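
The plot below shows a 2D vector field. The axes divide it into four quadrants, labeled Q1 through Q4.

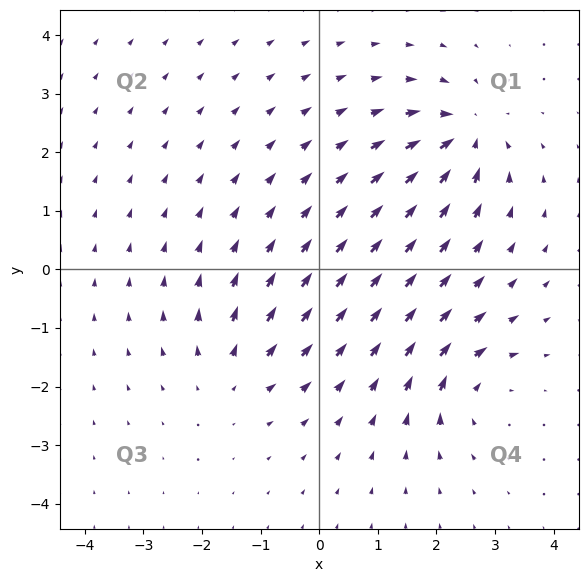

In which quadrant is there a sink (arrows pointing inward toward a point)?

The sink sits at approximately (2.5, 2.3), which lies in quadrant Q1. The divergence there is about -6, negative as expected for a sink.

Q1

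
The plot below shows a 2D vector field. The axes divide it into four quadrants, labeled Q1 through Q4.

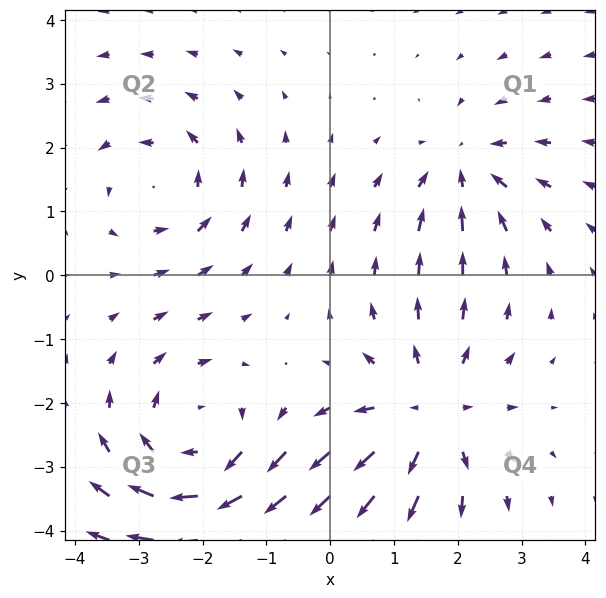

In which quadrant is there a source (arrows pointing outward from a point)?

The source sits at approximately (1.5, -2.2), which lies in quadrant Q4. The divergence there is about +4, positive as expected for a source.

Q4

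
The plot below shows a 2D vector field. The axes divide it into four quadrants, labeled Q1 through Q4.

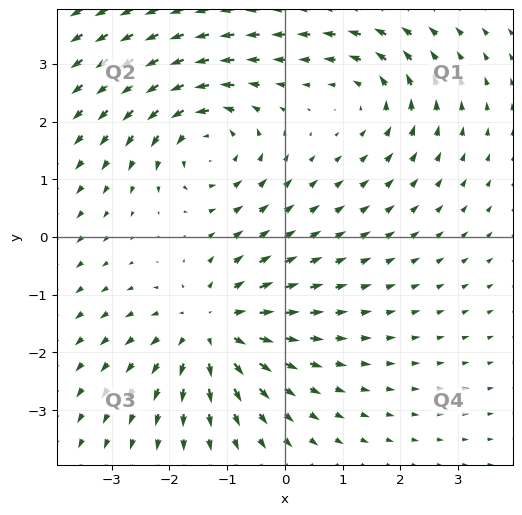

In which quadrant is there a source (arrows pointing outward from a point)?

The source sits at approximately (-1.3, -1.6), which lies in quadrant Q3. The divergence there is about +5, positive as expected for a source.

Q3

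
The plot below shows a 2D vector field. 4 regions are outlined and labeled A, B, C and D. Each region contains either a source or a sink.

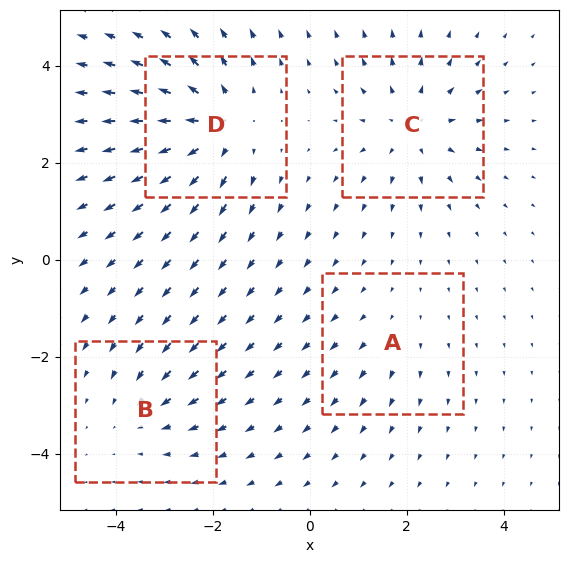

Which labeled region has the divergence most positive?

Divergence at each region's feature centre — A: about +2, B: about -3, C: about +5, D: about +6. Region D is most positive.

D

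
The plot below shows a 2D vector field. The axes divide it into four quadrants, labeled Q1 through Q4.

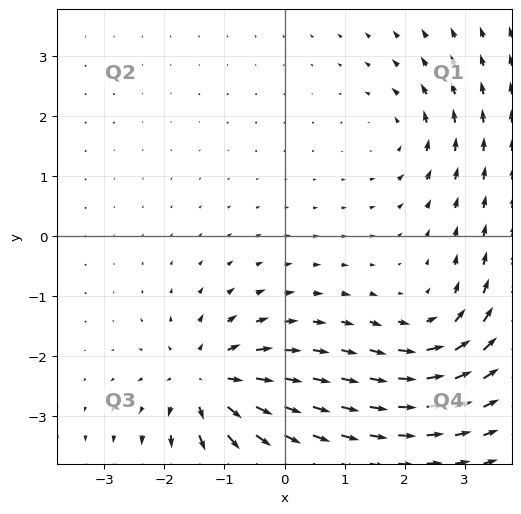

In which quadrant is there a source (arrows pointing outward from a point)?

Q3

The source sits at approximately (-1.3, -2.4), which lies in quadrant Q3. The divergence there is about +6, positive as expected for a source.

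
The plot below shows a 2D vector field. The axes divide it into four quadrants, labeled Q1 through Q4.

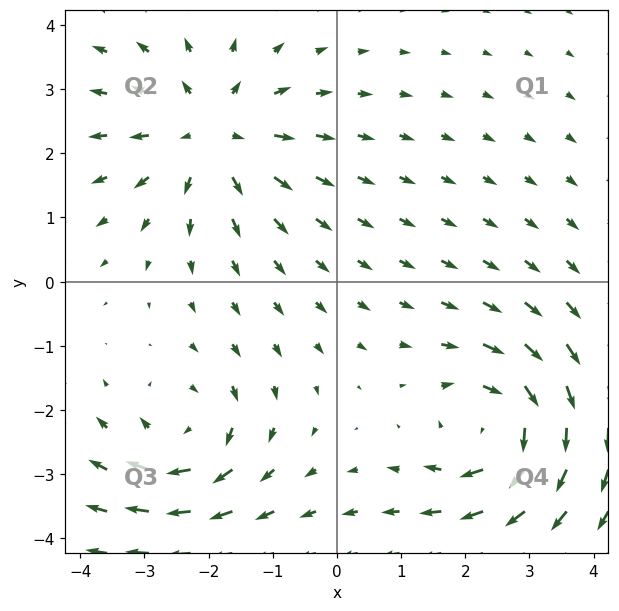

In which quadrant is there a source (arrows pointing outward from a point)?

The source sits at approximately (-2.0, 2.3), which lies in quadrant Q2. The divergence there is about +4, positive as expected for a source.

Q2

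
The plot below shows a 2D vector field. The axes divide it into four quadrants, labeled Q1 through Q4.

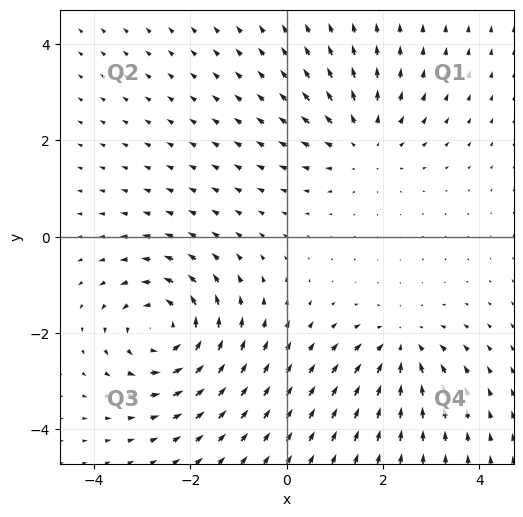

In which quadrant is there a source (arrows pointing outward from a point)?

The source sits at approximately (1.6, 1.9), which lies in quadrant Q1. The divergence there is about +3, positive as expected for a source.

Q1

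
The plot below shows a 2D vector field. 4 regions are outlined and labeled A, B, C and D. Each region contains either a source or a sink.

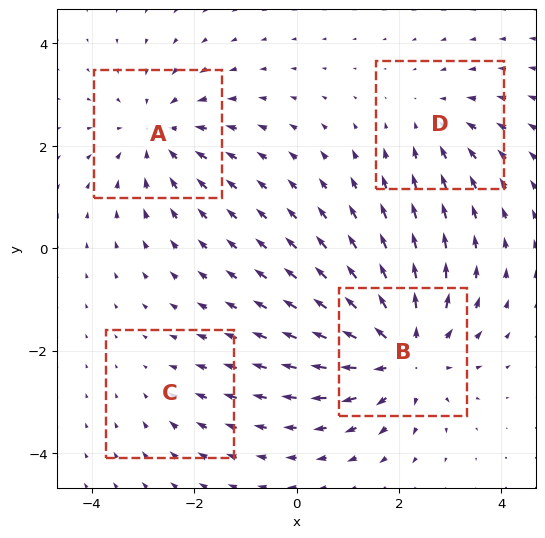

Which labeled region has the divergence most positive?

Divergence at each region's feature centre — A: about -4, B: about +6, C: about -2, D: about -3. Region B is most positive.

B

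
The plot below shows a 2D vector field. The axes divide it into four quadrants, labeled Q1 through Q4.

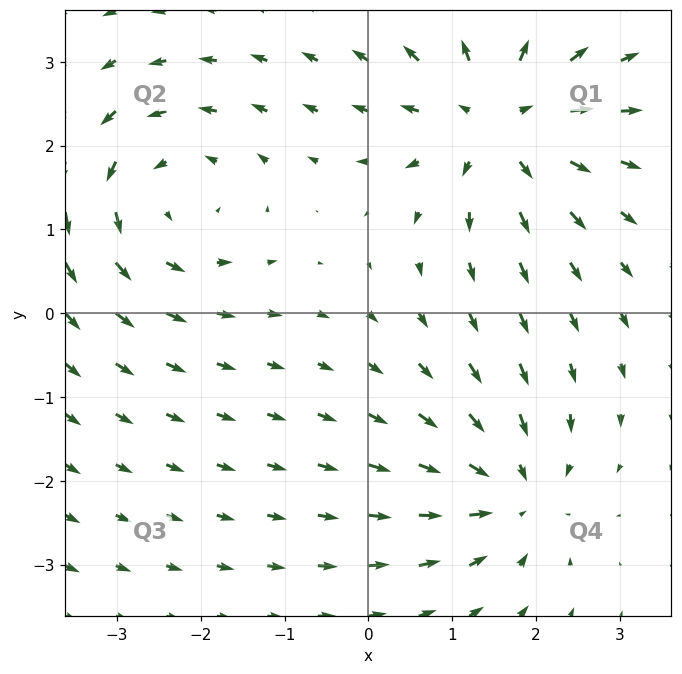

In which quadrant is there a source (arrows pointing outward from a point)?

The source sits at approximately (1.6, 2.3), which lies in quadrant Q1. The divergence there is about +5, positive as expected for a source.

Q1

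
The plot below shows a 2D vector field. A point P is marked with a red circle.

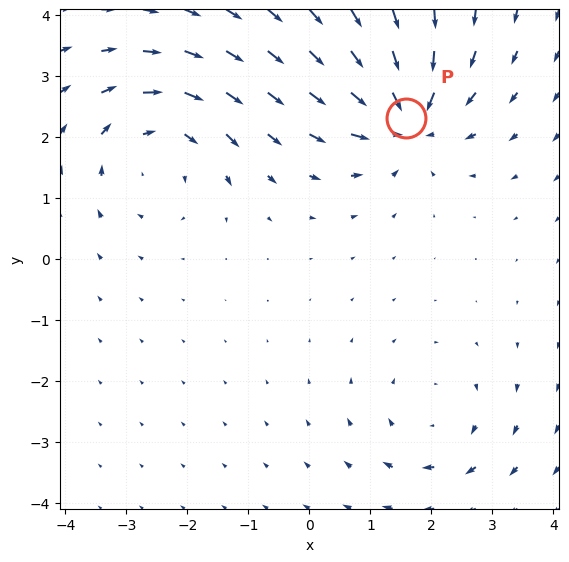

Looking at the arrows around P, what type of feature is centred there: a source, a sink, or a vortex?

sink

At P (1.6, 2.3) the arrows converge inward. Divergence about -6, curl ≈0 — negative divergence with near-zero curl is a sink.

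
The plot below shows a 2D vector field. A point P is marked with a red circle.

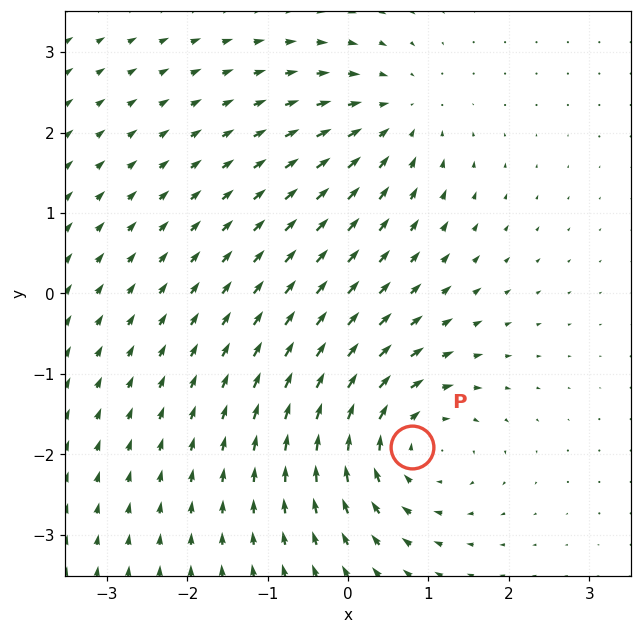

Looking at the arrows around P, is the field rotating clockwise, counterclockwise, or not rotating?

Near P at (0.8, -1.9) the arrows circulate clockwise. The curl (z-component) there is about -5; negative curl means clockwise rotation.

clockwise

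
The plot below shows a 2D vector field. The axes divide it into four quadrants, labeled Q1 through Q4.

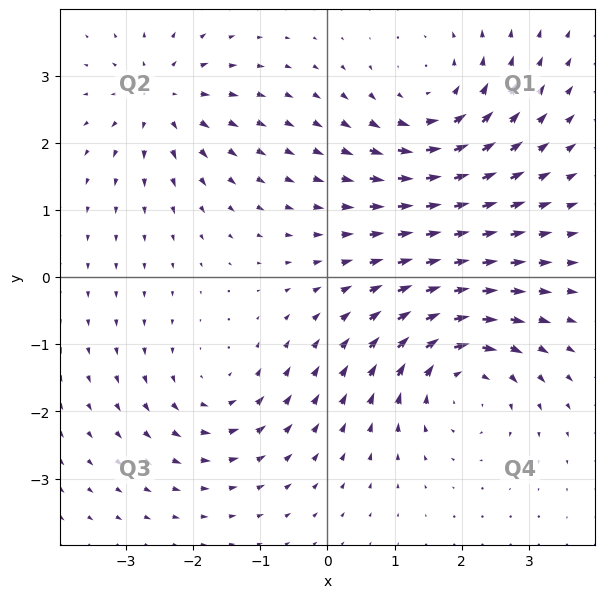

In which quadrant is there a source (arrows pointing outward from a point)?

The source sits at approximately (-2.5, 2.6), which lies in quadrant Q2. The divergence there is about +4, positive as expected for a source.

Q2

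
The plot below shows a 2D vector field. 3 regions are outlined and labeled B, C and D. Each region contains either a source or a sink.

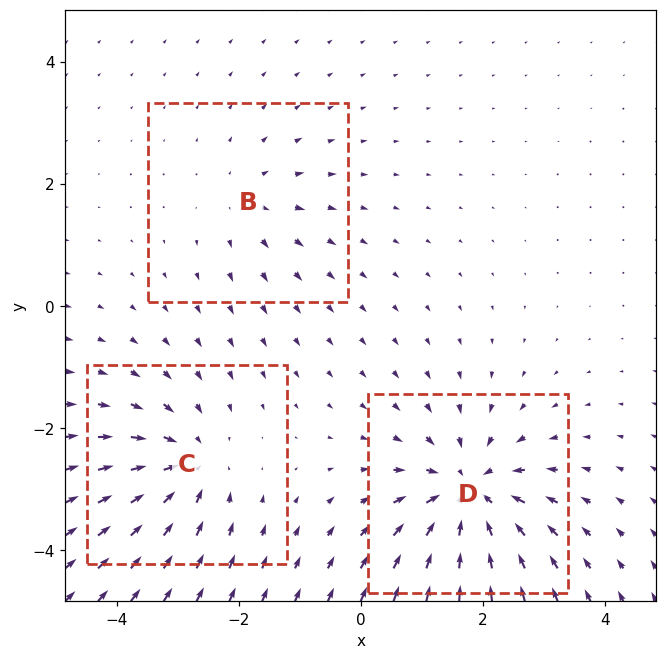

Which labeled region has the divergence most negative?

D

Divergence at each region's feature centre — B: about +2, C: about -4, D: about -5. Region D is most negative.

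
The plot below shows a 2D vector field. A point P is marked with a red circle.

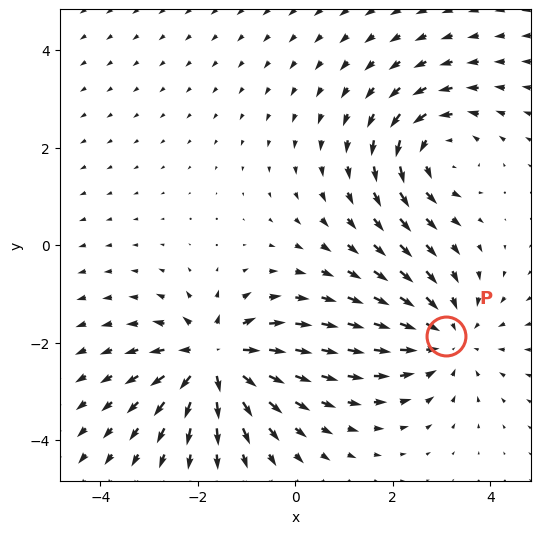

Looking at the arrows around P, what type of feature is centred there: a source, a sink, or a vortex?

At P (3.1, -1.9) the arrows converge inward. Divergence about -3, curl ≈0 — negative divergence with near-zero curl is a sink.

sink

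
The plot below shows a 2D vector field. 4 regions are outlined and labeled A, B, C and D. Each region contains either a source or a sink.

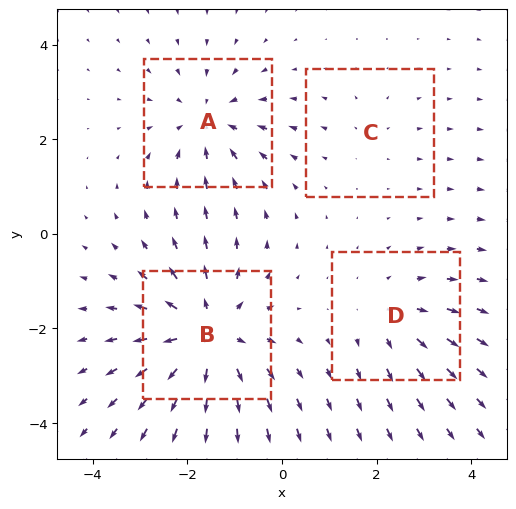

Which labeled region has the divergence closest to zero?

Divergence at each region's feature centre — A: about -4, B: about +6, C: about +2, D: about +3. Region C is closest to zero.

C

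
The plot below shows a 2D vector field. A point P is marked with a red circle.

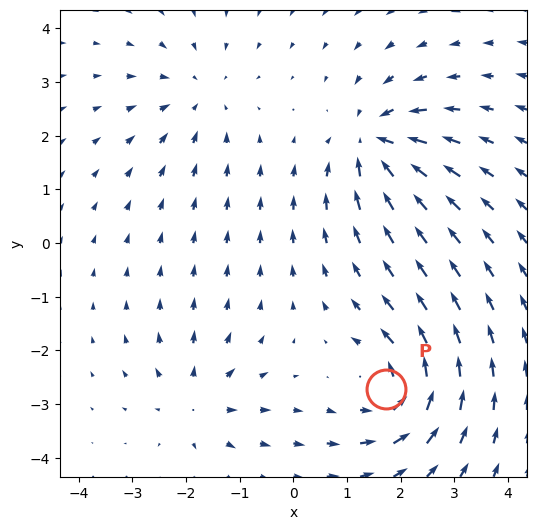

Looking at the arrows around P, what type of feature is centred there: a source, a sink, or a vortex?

vortex

At P (1.7, -2.7) the arrows circulate counterclockwise. Divergence ≈0, curl about +6 — near-zero divergence with nonzero curl is a vortex.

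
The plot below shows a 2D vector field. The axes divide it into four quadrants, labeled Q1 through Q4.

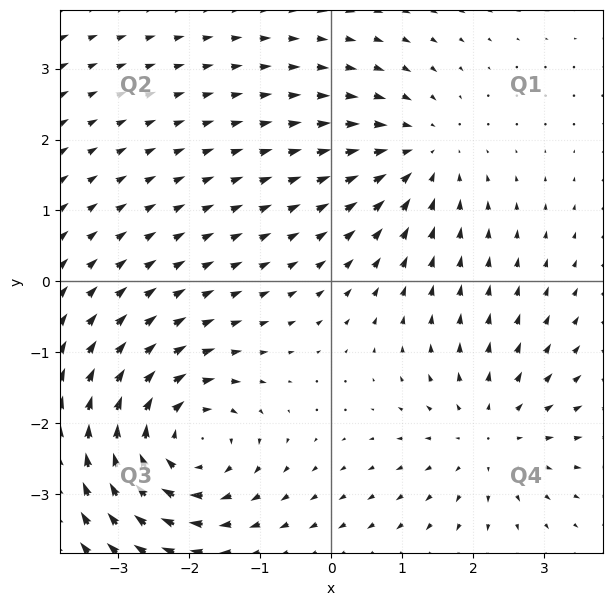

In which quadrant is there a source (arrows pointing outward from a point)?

Q4

The source sits at approximately (2.2, -2.2), which lies in quadrant Q4. The divergence there is about +3, positive as expected for a source.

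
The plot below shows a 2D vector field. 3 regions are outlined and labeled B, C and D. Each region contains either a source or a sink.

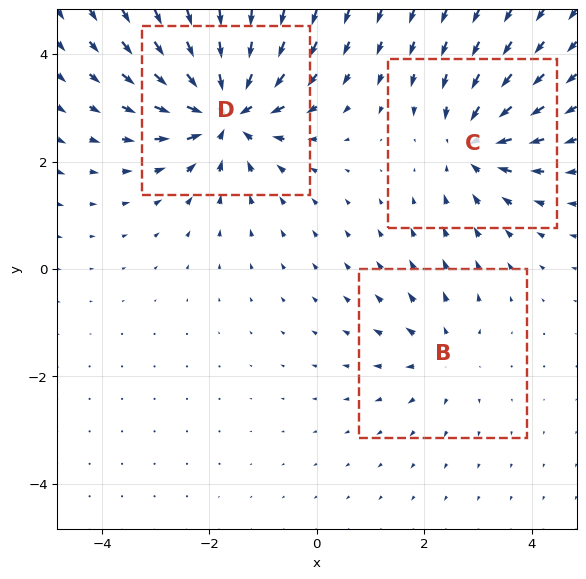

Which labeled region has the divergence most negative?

Divergence at each region's feature centre — B: about +3, C: about -4, D: about -6. Region D is most negative.

D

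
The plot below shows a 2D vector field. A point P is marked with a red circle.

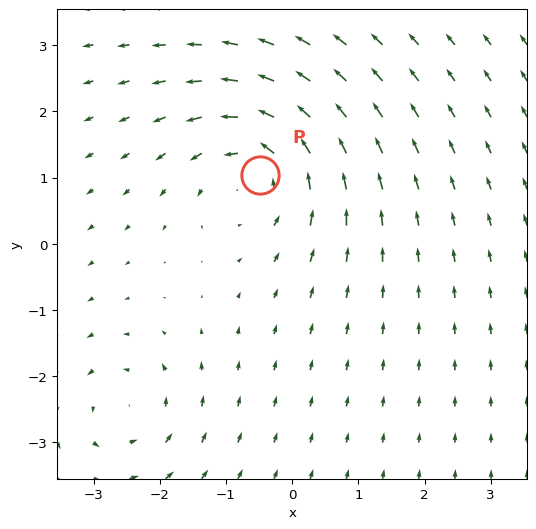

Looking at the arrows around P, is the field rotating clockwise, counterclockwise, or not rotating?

Near P at (-0.5, 1.0) the arrows circulate counterclockwise. The curl (z-component) there is about +5; positive curl means counterclockwise rotation.

counterclockwise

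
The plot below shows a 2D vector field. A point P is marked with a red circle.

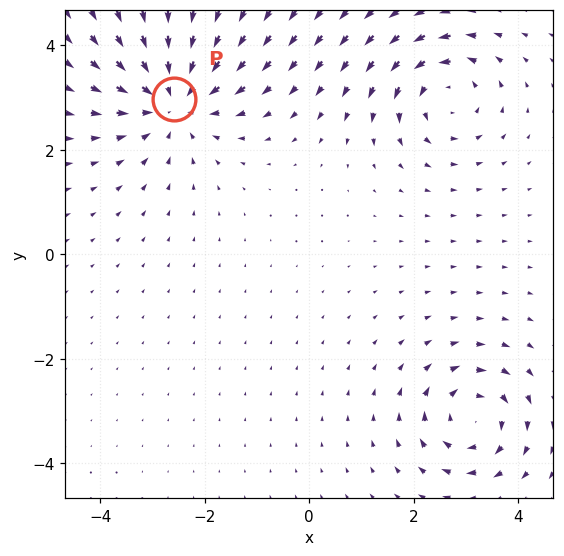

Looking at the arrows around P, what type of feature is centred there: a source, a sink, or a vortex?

At P (-2.6, 3.0) the arrows converge inward. Divergence about -4, curl ≈0 — negative divergence with near-zero curl is a sink.

sink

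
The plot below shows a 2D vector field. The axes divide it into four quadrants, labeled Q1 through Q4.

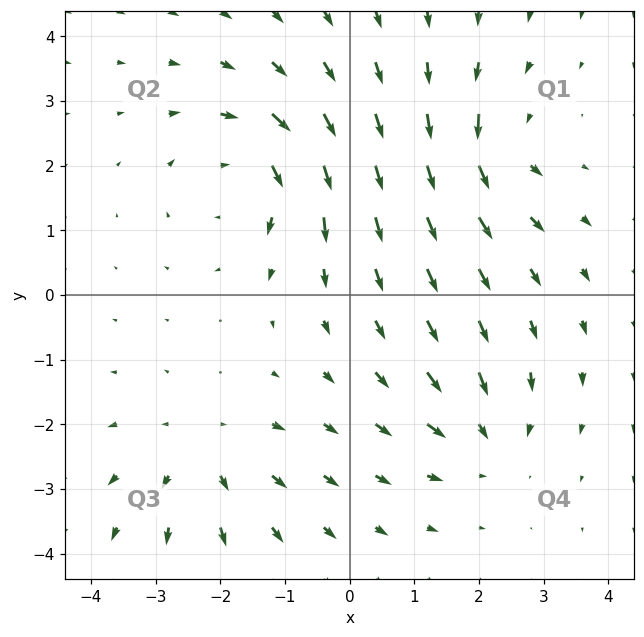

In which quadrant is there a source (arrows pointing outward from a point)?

The source sits at approximately (-2.3, -2.5), which lies in quadrant Q3. The divergence there is about +4, positive as expected for a source.

Q3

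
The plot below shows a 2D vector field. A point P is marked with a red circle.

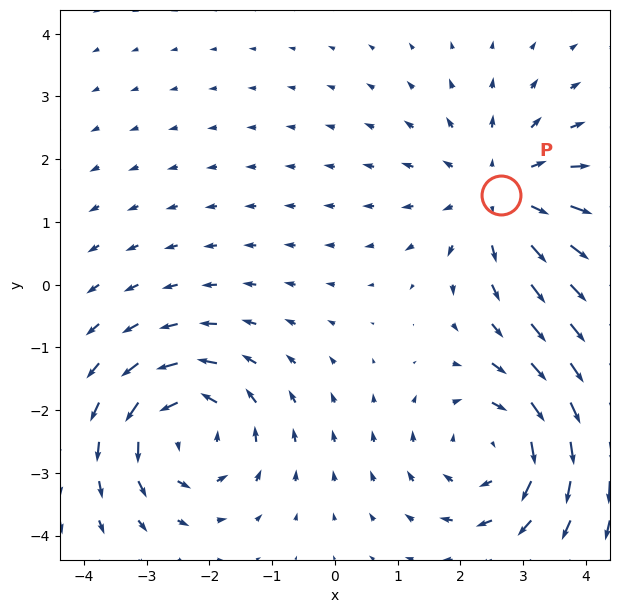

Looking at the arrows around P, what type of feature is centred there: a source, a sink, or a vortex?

At P (2.6, 1.4) the arrows spread outward. Divergence about +4, curl ≈0 — positive divergence with near-zero curl is a source.

source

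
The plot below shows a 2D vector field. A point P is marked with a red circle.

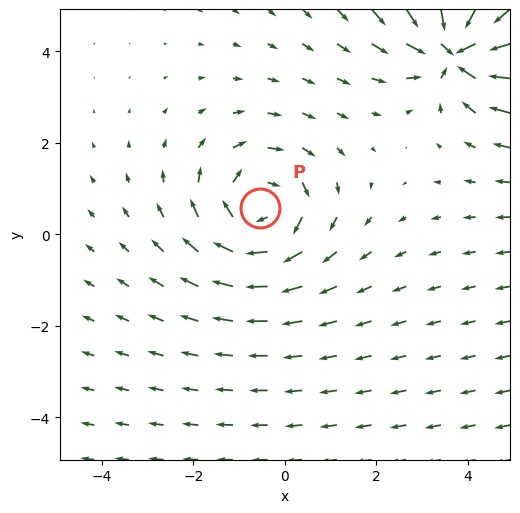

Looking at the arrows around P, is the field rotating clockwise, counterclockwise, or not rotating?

Near P at (-0.5, 0.6) the arrows circulate clockwise. The curl (z-component) there is about -3; negative curl means clockwise rotation.

clockwise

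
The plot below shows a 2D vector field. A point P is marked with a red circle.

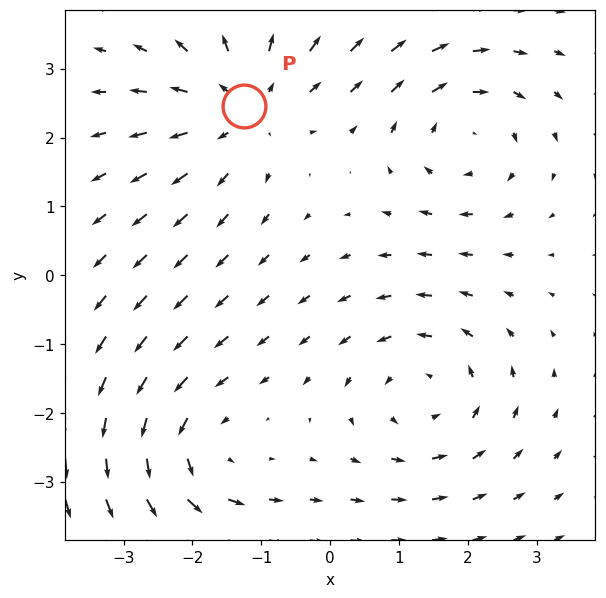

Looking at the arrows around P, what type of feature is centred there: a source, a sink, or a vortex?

At P (-1.2, 2.5) the arrows spread outward. Divergence about +4, curl ≈0 — positive divergence with near-zero curl is a source.

source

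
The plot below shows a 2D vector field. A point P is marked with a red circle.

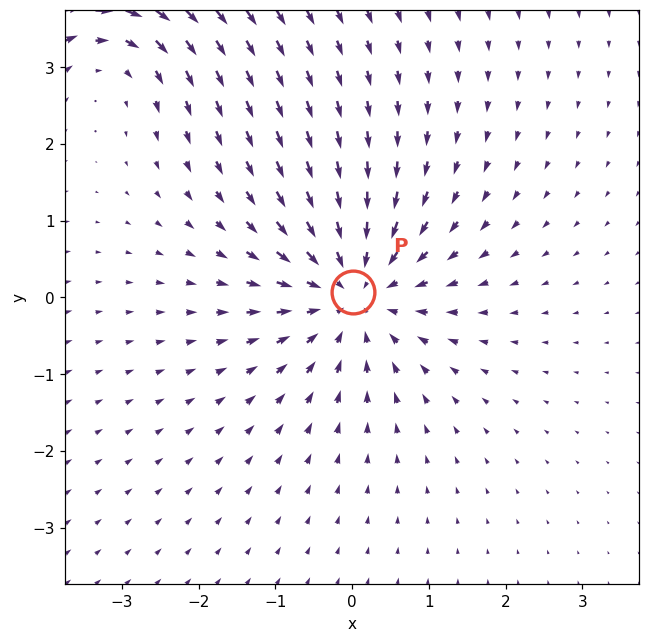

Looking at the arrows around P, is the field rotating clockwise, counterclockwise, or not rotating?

Near P at (0.0, 0.1) the arrows show no circulation. The curl there is ≈0.

not rotating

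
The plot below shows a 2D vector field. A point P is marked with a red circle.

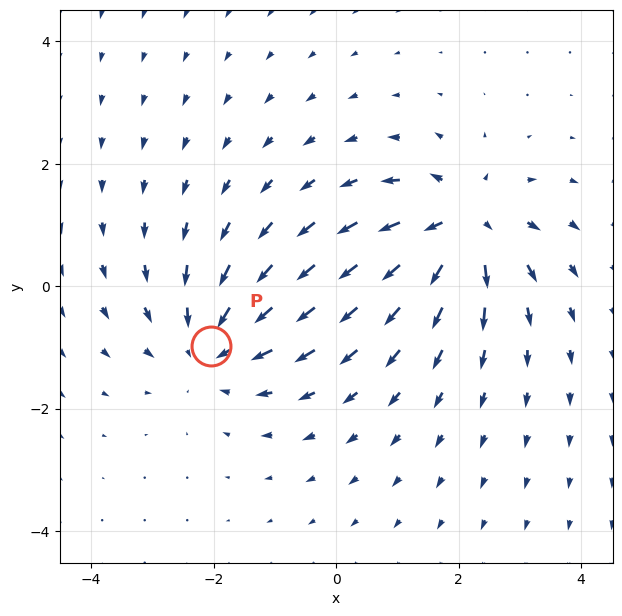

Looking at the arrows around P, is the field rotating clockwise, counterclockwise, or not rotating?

not rotating

Near P at (-2.0, -1.0) the arrows show no circulation. The curl there is ≈0.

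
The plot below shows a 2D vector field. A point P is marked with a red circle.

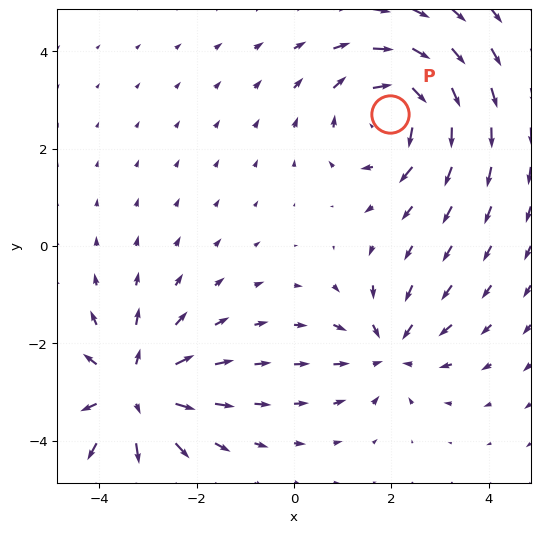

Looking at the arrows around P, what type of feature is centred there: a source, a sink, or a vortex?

vortex

At P (2.0, 2.7) the arrows circulate clockwise. Divergence ≈0, curl about -4 — near-zero divergence with nonzero curl is a vortex.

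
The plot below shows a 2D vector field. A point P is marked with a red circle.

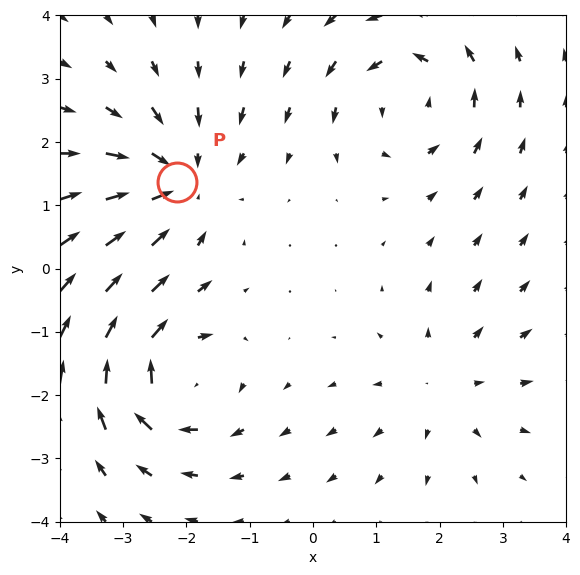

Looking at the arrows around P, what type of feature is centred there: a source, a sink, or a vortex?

At P (-2.2, 1.4) the arrows converge inward. Divergence about -4, curl ≈0 — negative divergence with near-zero curl is a sink.

sink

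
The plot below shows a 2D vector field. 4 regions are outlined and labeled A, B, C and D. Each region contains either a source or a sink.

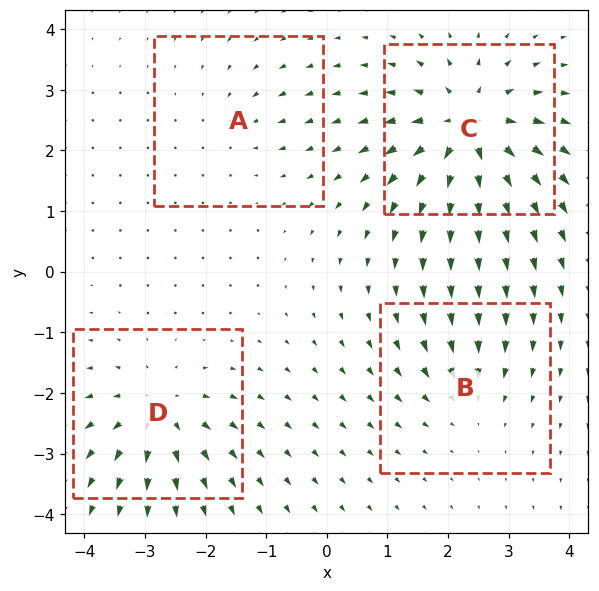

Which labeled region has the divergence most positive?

C

Divergence at each region's feature centre — A: about -2, B: about -4, C: about +9, D: about +6. Region C is most positive.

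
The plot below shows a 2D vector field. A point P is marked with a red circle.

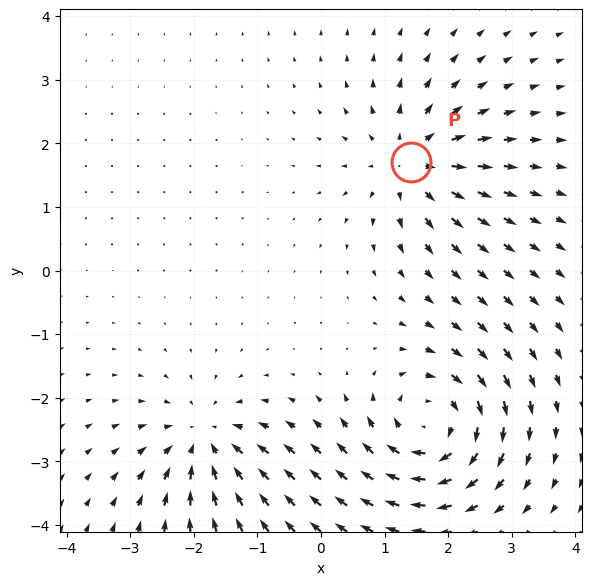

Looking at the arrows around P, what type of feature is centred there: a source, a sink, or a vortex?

At P (1.4, 1.7) the arrows spread outward. Divergence about +5, curl ≈0 — positive divergence with near-zero curl is a source.

source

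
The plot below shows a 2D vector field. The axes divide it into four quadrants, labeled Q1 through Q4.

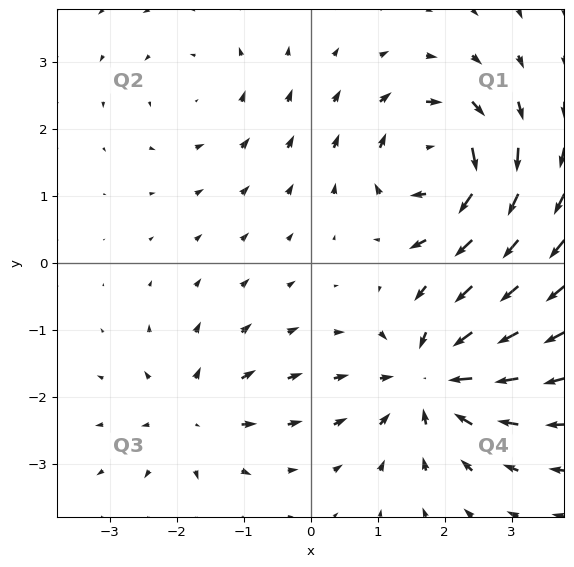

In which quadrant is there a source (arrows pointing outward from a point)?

Q3

The source sits at approximately (-1.8, -2.3), which lies in quadrant Q3. The divergence there is about +4, positive as expected for a source.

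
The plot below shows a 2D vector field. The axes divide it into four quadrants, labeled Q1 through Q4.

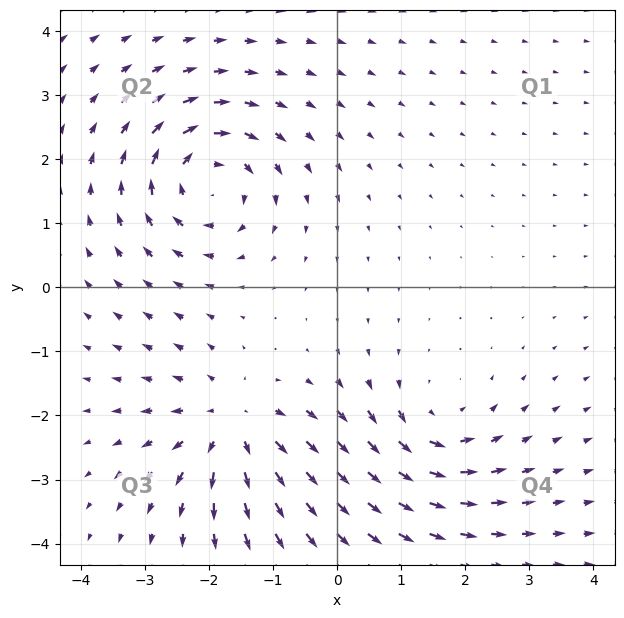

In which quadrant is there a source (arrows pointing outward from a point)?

Q3

The source sits at approximately (-1.6, -2.2), which lies in quadrant Q3. The divergence there is about +5, positive as expected for a source.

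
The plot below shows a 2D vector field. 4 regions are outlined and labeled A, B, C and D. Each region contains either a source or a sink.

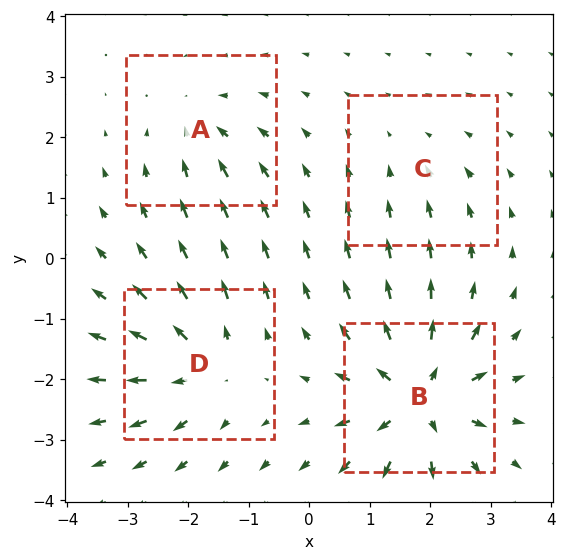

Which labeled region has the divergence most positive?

Divergence at each region's feature centre — A: about -4, B: about +9, C: about -2, D: about +6. Region B is most positive.

B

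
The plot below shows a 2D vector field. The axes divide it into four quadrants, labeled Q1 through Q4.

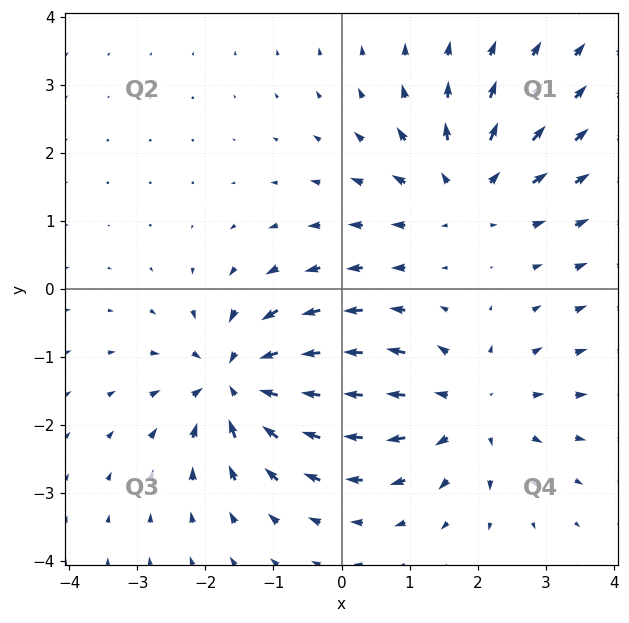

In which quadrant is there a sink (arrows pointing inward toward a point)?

Q3

The sink sits at approximately (-1.5, -1.4), which lies in quadrant Q3. The divergence there is about -5, negative as expected for a sink.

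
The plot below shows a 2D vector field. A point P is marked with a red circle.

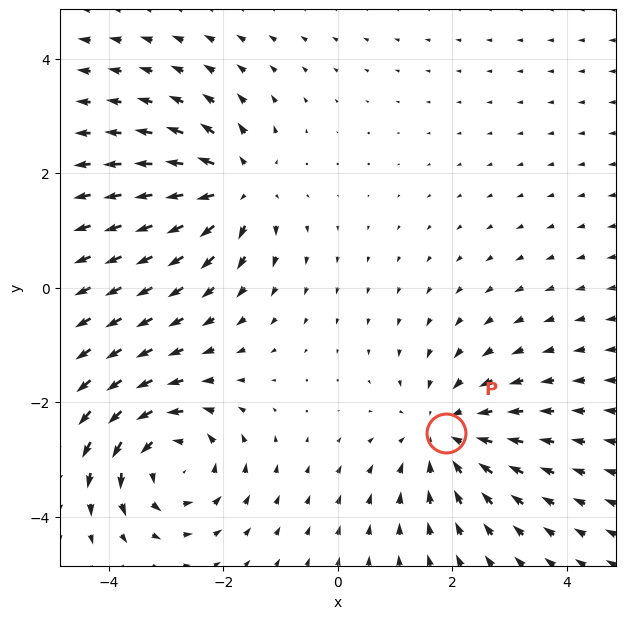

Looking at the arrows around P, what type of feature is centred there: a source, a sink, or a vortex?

At P (1.9, -2.5) the arrows converge inward. Divergence about -4, curl ≈0 — negative divergence with near-zero curl is a sink.

sink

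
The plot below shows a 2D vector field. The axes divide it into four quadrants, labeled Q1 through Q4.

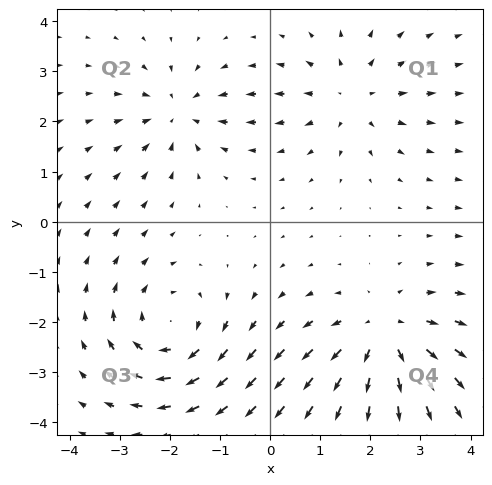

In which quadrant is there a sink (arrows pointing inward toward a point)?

Q2

The sink sits at approximately (-1.8, 2.2), which lies in quadrant Q2. The divergence there is about -3, negative as expected for a sink.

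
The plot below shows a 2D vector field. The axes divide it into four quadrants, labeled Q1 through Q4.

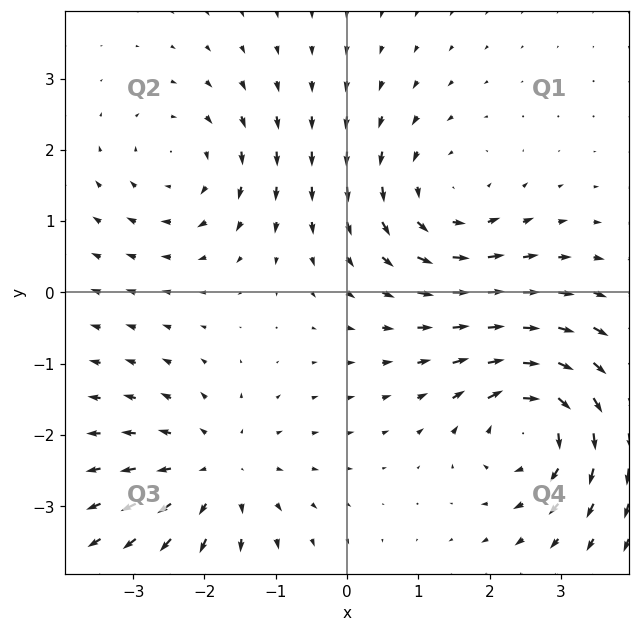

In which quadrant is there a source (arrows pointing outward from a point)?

The source sits at approximately (-1.8, -2.5), which lies in quadrant Q3. The divergence there is about +4, positive as expected for a source.

Q3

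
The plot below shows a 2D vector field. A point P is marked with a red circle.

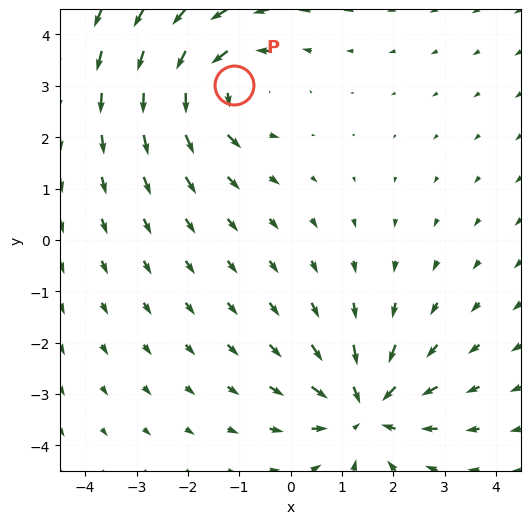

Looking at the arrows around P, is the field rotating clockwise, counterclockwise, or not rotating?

Near P at (-1.1, 3.0) the arrows circulate counterclockwise. The curl (z-component) there is about +3; positive curl means counterclockwise rotation.

counterclockwise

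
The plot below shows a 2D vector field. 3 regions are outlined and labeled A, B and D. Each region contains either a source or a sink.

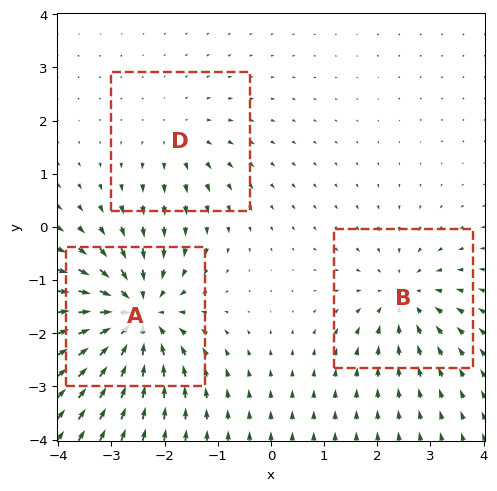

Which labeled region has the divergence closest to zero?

Divergence at each region's feature centre — A: about -6, B: about -3, D: about +2. Region D is closest to zero.

D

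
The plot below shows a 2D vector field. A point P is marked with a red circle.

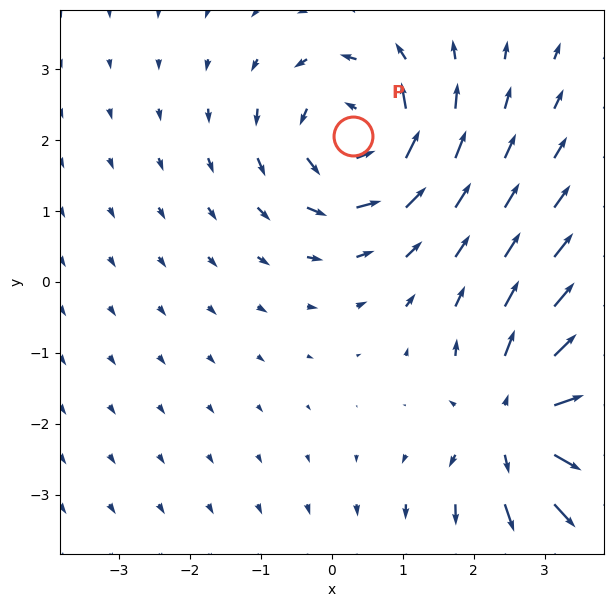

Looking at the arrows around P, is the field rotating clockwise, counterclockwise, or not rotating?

Near P at (0.3, 2.1) the arrows circulate counterclockwise. The curl (z-component) there is about +4; positive curl means counterclockwise rotation.

counterclockwise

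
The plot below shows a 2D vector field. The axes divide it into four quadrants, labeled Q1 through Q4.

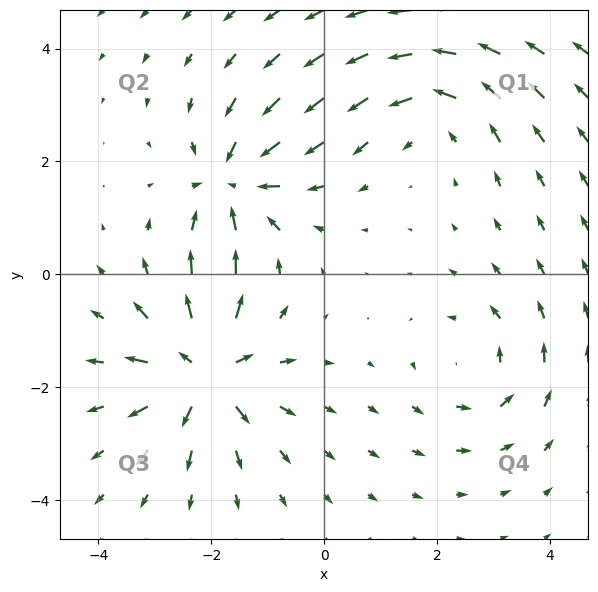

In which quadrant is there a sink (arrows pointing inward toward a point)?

The sink sits at approximately (-1.6, 1.6), which lies in quadrant Q2. The divergence there is about -4, negative as expected for a sink.

Q2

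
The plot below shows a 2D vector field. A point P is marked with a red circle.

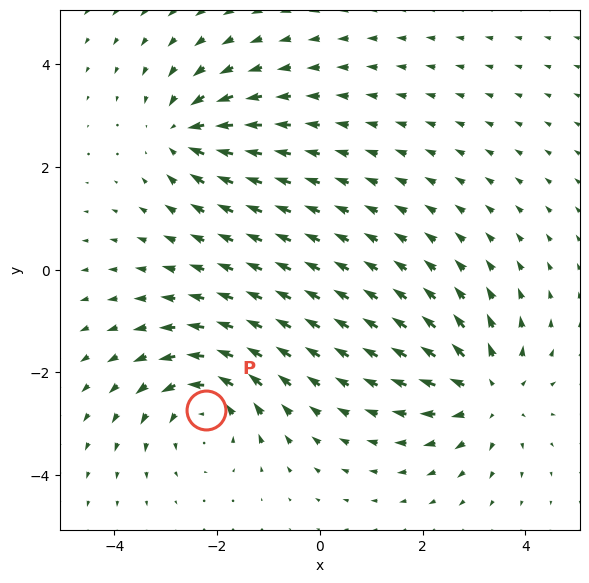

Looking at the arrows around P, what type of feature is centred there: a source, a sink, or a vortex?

vortex

At P (-2.2, -2.7) the arrows circulate counterclockwise. Divergence ≈0, curl about +4 — near-zero divergence with nonzero curl is a vortex.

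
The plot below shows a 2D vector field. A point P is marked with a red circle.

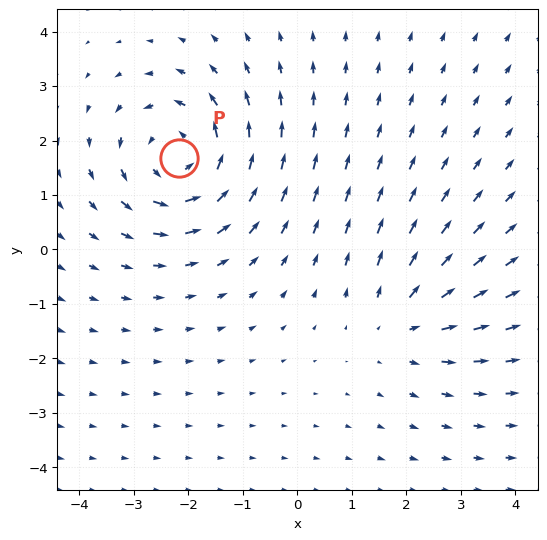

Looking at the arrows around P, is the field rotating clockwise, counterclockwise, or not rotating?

Near P at (-2.2, 1.7) the arrows circulate counterclockwise. The curl (z-component) there is about +4; positive curl means counterclockwise rotation.

counterclockwise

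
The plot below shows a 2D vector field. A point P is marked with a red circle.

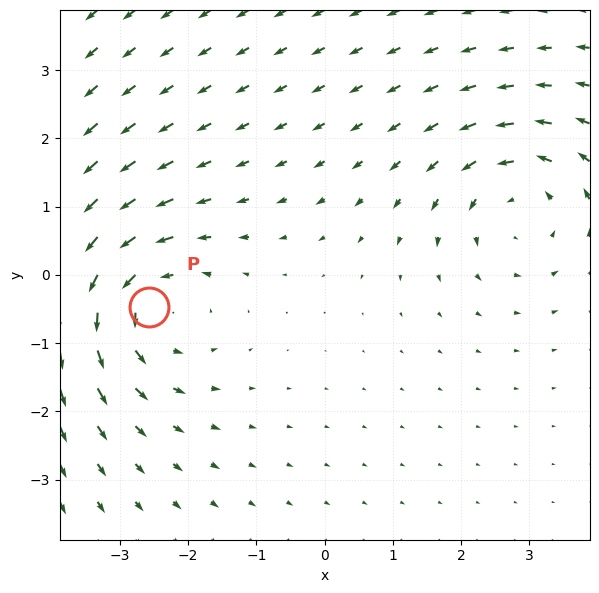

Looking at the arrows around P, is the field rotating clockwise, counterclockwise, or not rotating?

Near P at (-2.6, -0.5) the arrows circulate counterclockwise. The curl (z-component) there is about +3; positive curl means counterclockwise rotation.

counterclockwise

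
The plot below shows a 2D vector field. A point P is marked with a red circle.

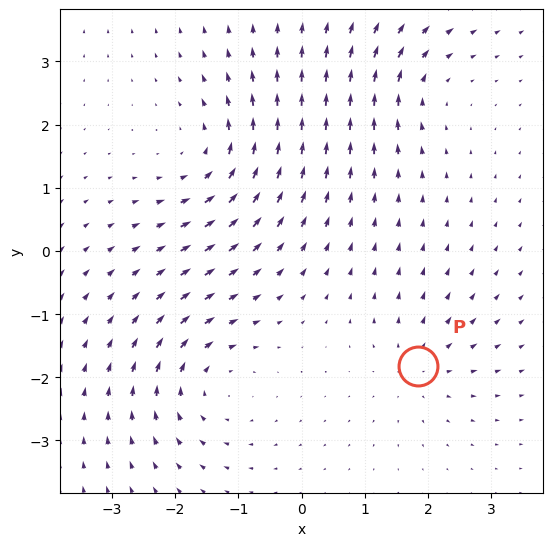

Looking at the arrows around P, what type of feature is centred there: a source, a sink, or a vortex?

source

At P (1.8, -1.8) the arrows spread outward. Divergence about +3, curl ≈0 — positive divergence with near-zero curl is a source.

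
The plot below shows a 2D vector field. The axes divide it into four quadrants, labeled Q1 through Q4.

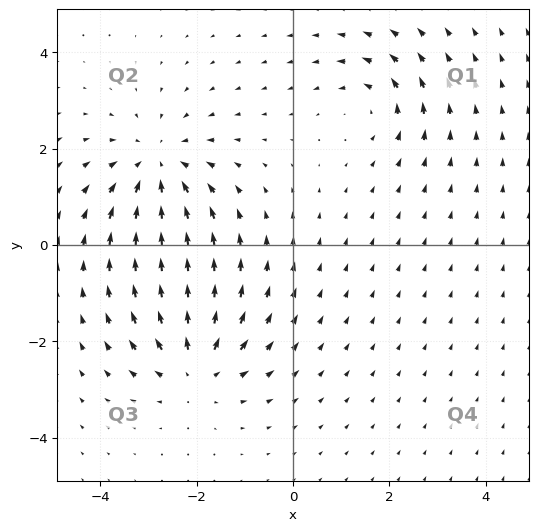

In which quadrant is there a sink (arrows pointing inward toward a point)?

The sink sits at approximately (-2.8, 1.6), which lies in quadrant Q2. The divergence there is about -4, negative as expected for a sink.

Q2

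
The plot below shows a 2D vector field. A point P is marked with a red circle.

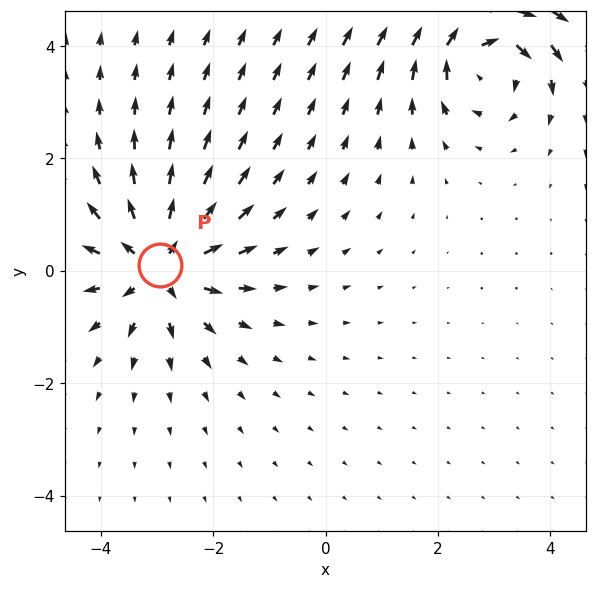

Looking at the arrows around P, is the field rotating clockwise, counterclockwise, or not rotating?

not rotating

Near P at (-3.0, 0.1) the arrows show no circulation. The curl there is ≈0.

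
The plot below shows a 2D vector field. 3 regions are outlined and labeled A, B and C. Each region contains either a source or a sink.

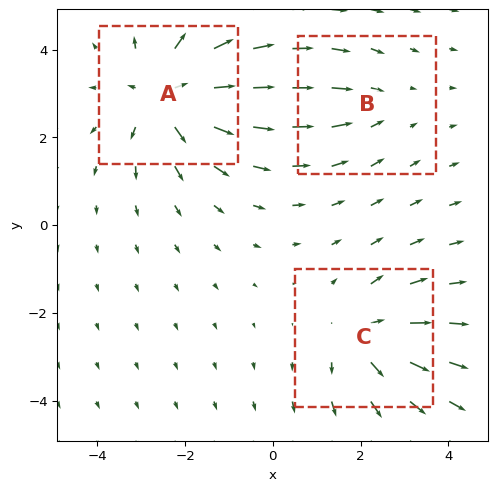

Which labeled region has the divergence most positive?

A

Divergence at each region's feature centre — A: about +4, B: about -2, C: about +3. Region A is most positive.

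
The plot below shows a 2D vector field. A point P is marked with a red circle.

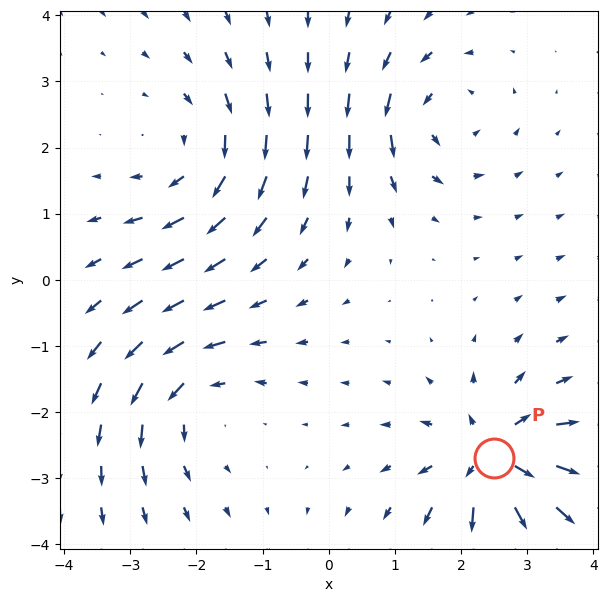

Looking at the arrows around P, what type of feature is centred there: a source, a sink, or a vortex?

source

At P (2.5, -2.7) the arrows spread outward. Divergence about +5, curl ≈0 — positive divergence with near-zero curl is a source.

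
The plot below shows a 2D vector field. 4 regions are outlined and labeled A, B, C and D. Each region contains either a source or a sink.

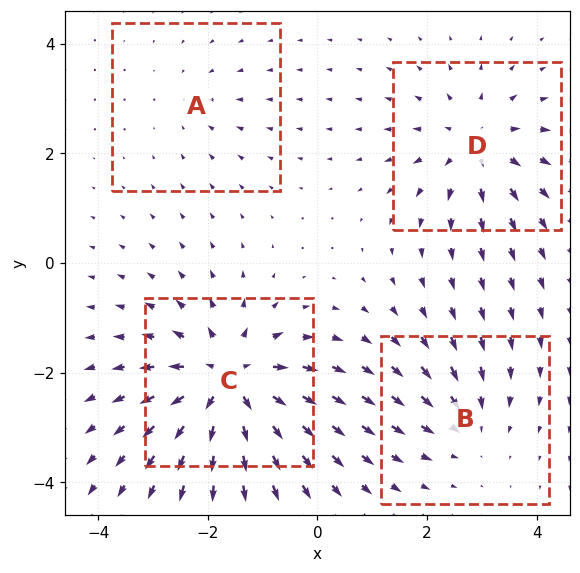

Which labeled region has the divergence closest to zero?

A

Divergence at each region's feature centre — A: about -2, B: about -3, C: about +7, D: about +5. Region A is closest to zero.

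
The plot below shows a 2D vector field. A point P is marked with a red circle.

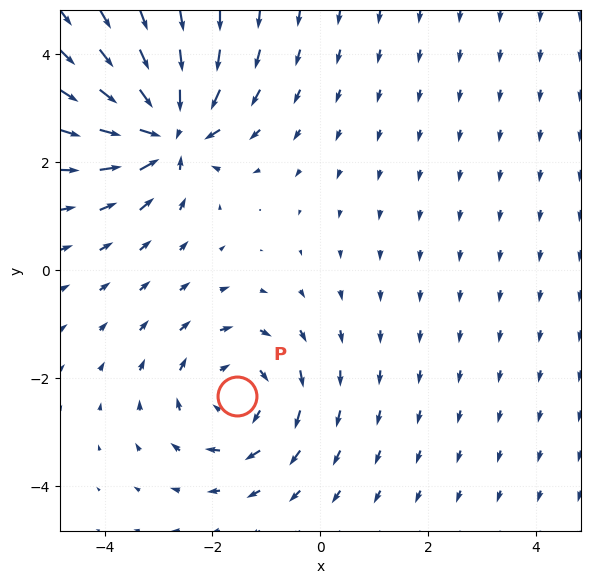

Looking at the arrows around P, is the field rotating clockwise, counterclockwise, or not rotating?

clockwise

Near P at (-1.5, -2.3) the arrows circulate clockwise. The curl (z-component) there is about -4; negative curl means clockwise rotation.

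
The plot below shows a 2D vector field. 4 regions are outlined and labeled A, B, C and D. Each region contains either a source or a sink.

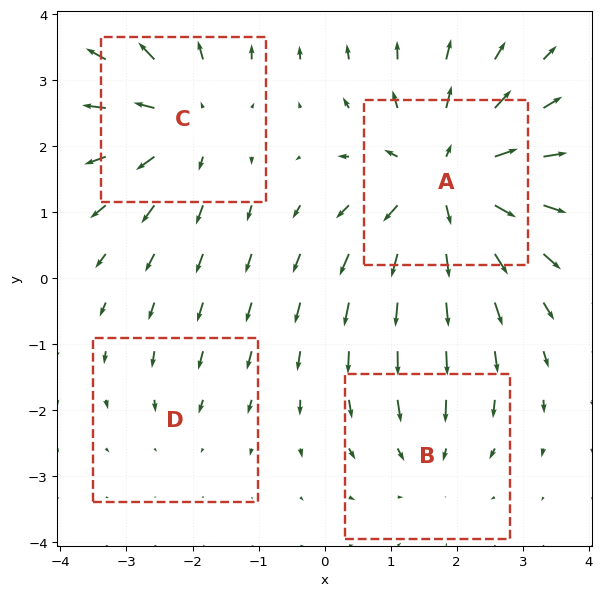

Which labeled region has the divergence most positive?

Divergence at each region's feature centre — A: about +6, B: about -3, C: about +4, D: about -2. Region A is most positive.

A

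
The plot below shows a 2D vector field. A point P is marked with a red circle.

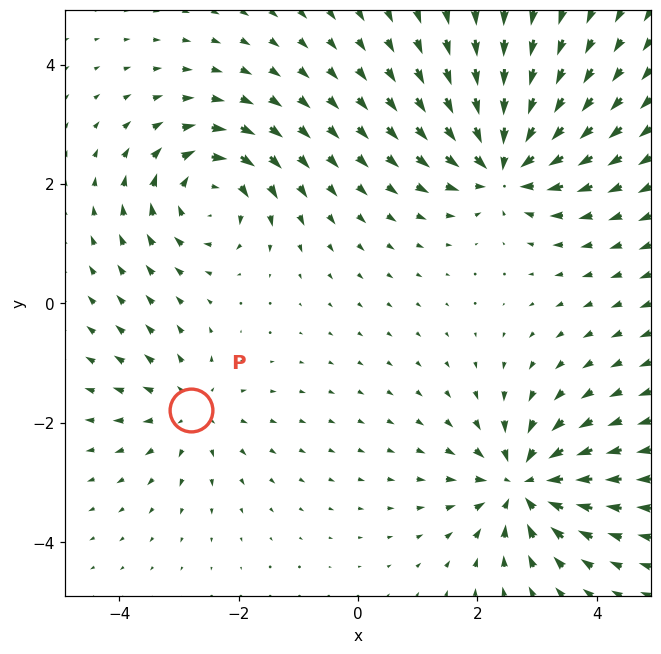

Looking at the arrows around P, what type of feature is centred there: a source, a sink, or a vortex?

source

At P (-2.8, -1.8) the arrows spread outward. Divergence about +4, curl ≈0 — positive divergence with near-zero curl is a source.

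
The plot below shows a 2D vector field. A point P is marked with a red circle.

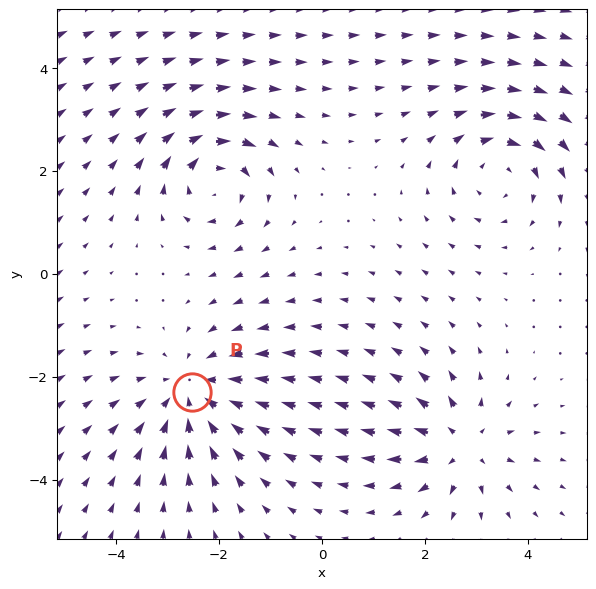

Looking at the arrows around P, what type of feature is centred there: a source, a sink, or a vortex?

sink

At P (-2.5, -2.3) the arrows converge inward. Divergence about -4, curl ≈0 — negative divergence with near-zero curl is a sink.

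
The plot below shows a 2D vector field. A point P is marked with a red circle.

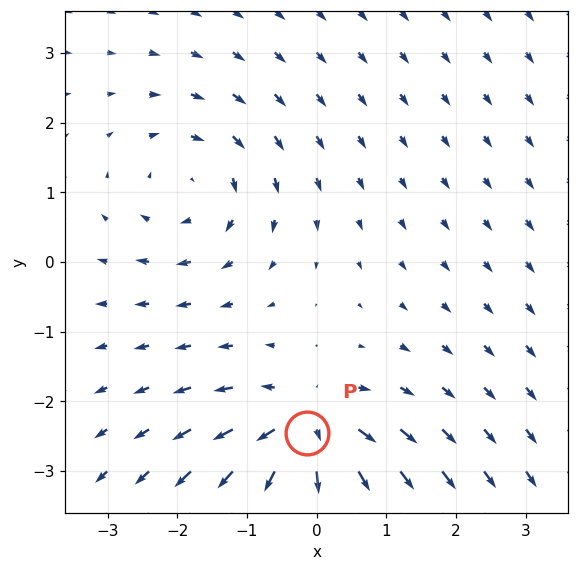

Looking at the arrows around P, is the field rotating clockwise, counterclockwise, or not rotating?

Near P at (-0.1, -2.5) the arrows show no circulation. The curl there is ≈0.

not rotating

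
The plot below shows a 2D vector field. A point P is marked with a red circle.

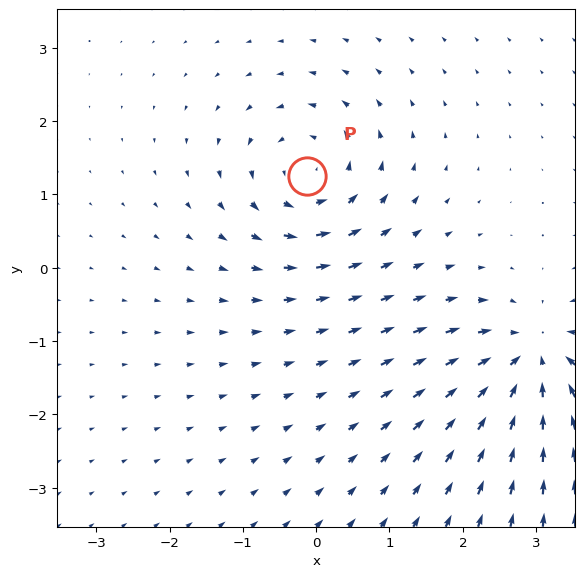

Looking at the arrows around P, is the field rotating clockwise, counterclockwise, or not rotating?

Near P at (-0.1, 1.3) the arrows circulate counterclockwise. The curl (z-component) there is about +5; positive curl means counterclockwise rotation.

counterclockwise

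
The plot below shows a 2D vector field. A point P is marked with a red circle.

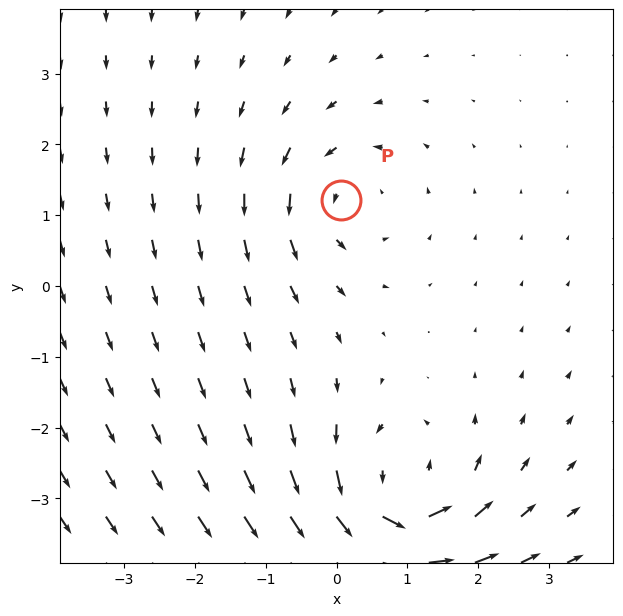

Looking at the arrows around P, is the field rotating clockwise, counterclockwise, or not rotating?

counterclockwise

Near P at (0.1, 1.2) the arrows circulate counterclockwise. The curl (z-component) there is about +3; positive curl means counterclockwise rotation.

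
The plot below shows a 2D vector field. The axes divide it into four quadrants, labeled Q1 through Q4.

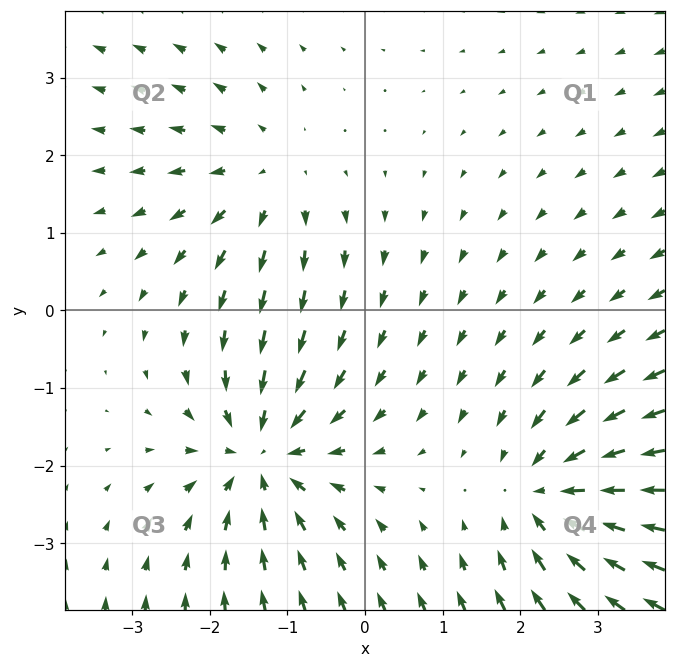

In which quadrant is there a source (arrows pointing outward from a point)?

Q2

The source sits at approximately (-1.3, 1.7), which lies in quadrant Q2. The divergence there is about +3, positive as expected for a source.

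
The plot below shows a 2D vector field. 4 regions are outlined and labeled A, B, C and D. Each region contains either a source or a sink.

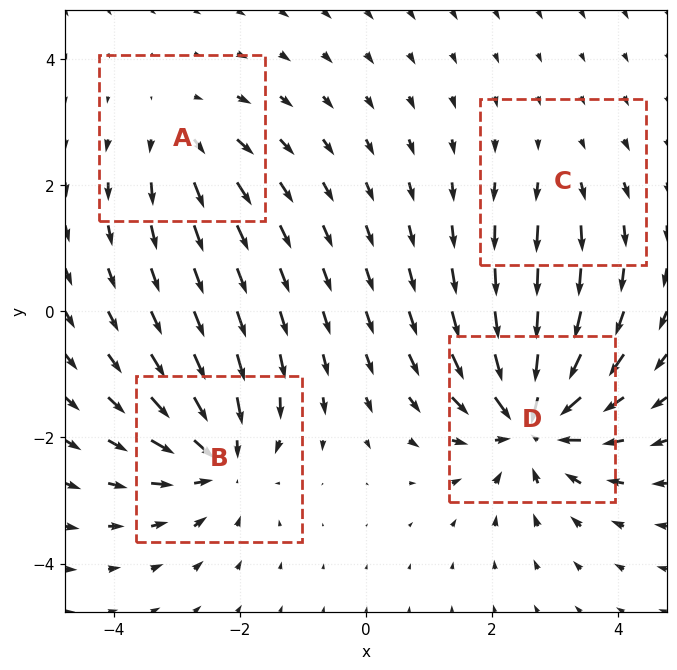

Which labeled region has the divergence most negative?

Divergence at each region's feature centre — A: about +4, B: about -6, C: about +2, D: about -8. Region D is most negative.

D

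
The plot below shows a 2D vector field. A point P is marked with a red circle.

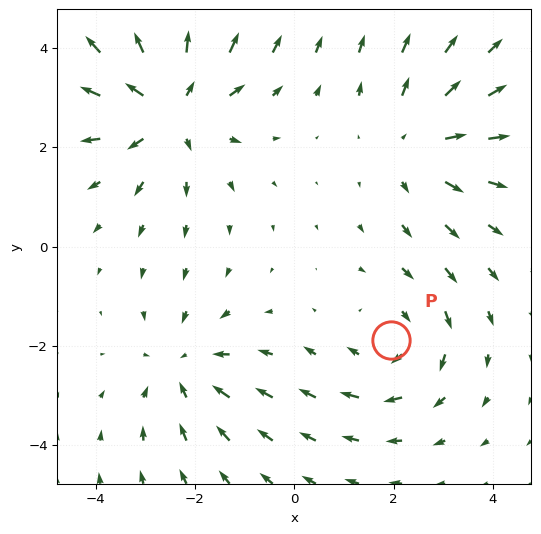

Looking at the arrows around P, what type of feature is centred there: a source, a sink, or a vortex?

At P (2.0, -1.9) the arrows circulate clockwise. Divergence ≈0, curl about -2 — near-zero divergence with nonzero curl is a vortex.

vortex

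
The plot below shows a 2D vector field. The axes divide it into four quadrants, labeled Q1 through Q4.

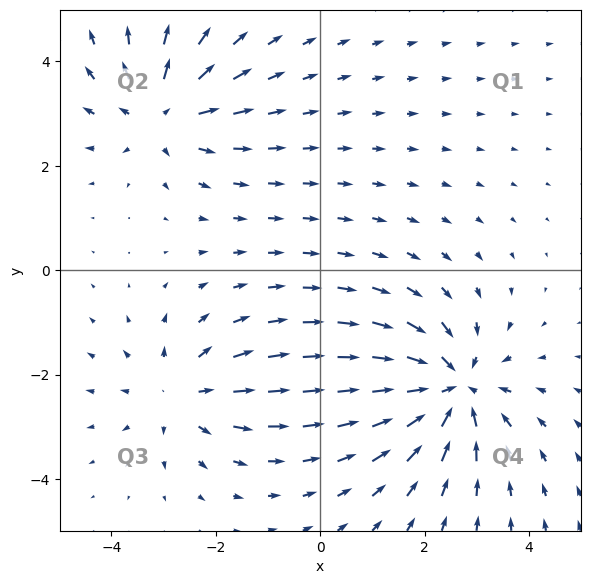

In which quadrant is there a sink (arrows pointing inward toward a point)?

The sink sits at approximately (2.5, -2.3), which lies in quadrant Q4. The divergence there is about -4, negative as expected for a sink.

Q4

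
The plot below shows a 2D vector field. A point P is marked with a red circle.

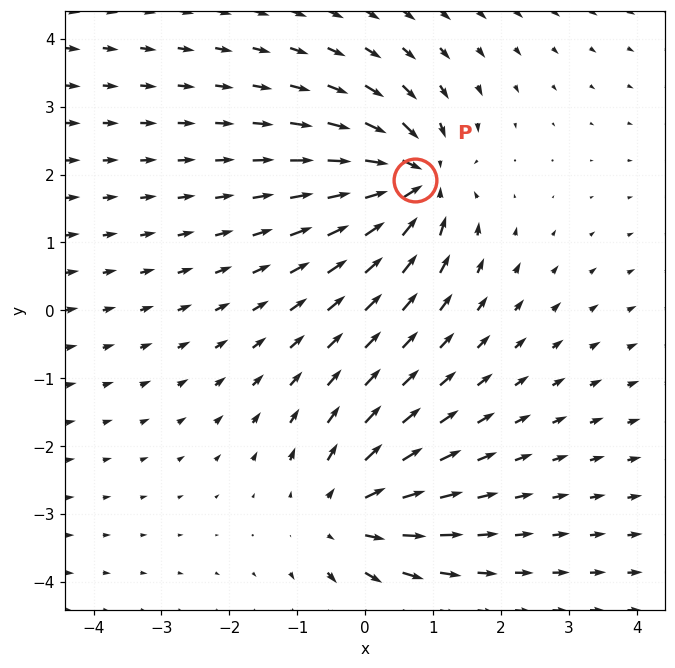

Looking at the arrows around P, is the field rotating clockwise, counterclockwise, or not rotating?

not rotating

Near P at (0.7, 1.9) the arrows show no circulation. The curl there is ≈0.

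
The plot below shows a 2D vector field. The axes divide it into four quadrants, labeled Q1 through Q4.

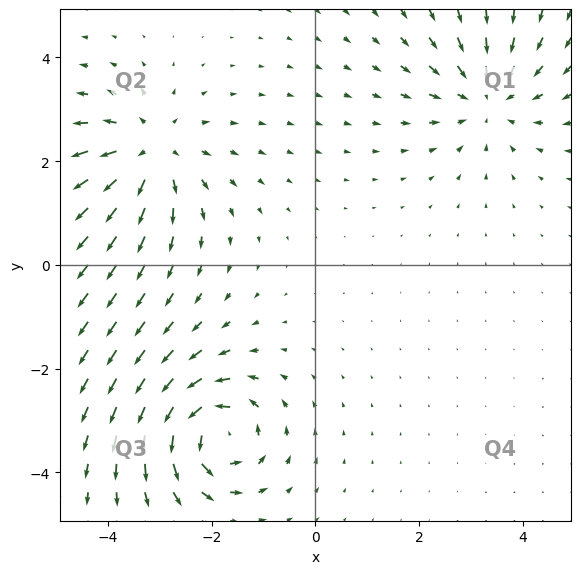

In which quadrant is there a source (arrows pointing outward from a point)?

The source sits at approximately (-3.2, 2.2), which lies in quadrant Q2. The divergence there is about +4, positive as expected for a source.

Q2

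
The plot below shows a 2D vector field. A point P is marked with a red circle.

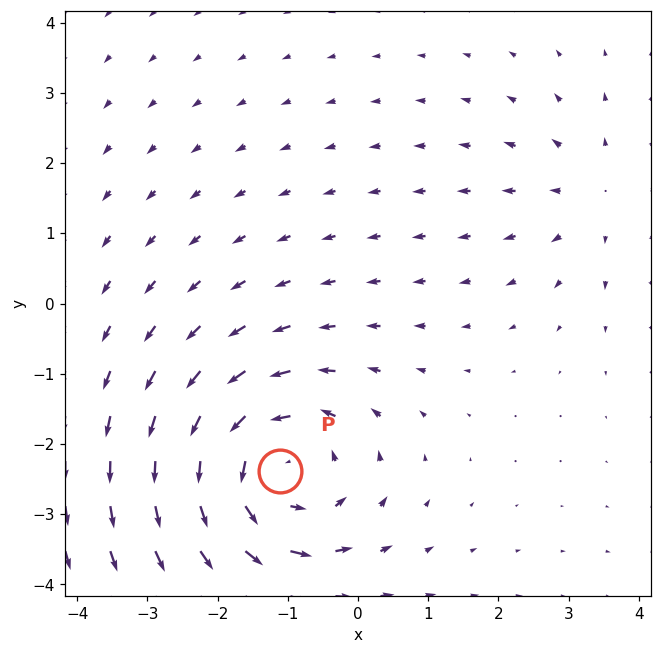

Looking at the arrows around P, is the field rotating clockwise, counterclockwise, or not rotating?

counterclockwise

Near P at (-1.1, -2.4) the arrows circulate counterclockwise. The curl (z-component) there is about +4; positive curl means counterclockwise rotation.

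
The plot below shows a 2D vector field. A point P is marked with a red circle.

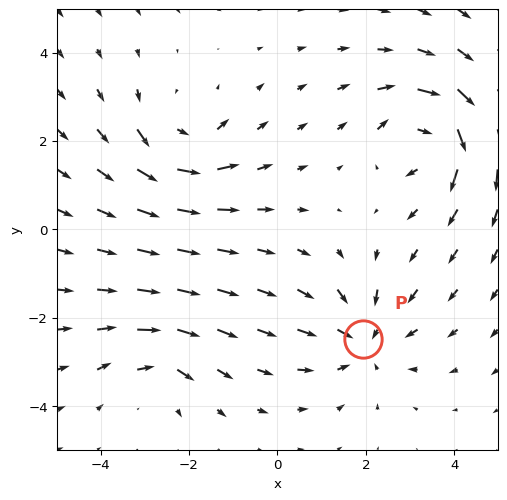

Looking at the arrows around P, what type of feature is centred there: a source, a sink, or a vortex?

sink

At P (1.9, -2.5) the arrows converge inward. Divergence about -4, curl ≈0 — negative divergence with near-zero curl is a sink.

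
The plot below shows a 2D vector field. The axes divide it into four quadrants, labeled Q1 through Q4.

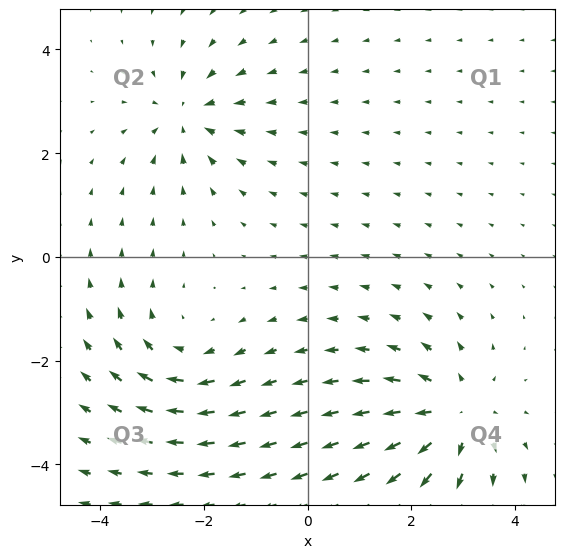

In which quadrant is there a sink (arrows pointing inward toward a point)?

Q2

The sink sits at approximately (-2.3, 2.7), which lies in quadrant Q2. The divergence there is about -3, negative as expected for a sink.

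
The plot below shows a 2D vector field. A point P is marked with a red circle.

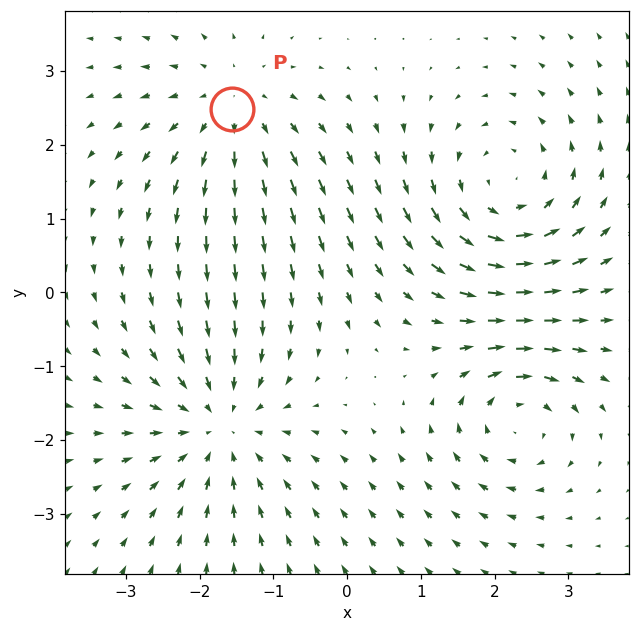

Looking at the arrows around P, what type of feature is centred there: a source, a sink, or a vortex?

source

At P (-1.6, 2.5) the arrows spread outward. Divergence about +3, curl ≈0 — positive divergence with near-zero curl is a source.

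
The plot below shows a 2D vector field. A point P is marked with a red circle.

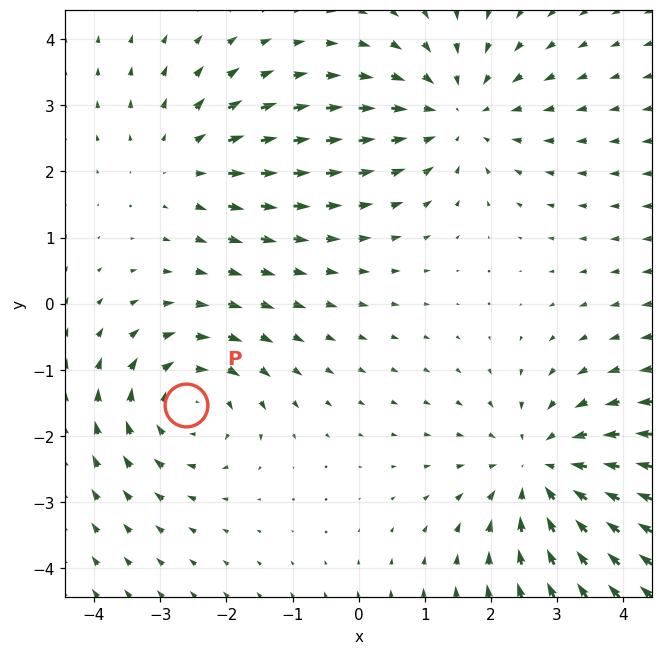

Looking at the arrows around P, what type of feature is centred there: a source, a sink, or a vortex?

vortex

At P (-2.6, -1.5) the arrows circulate clockwise. Divergence ≈0, curl about -4 — near-zero divergence with nonzero curl is a vortex.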